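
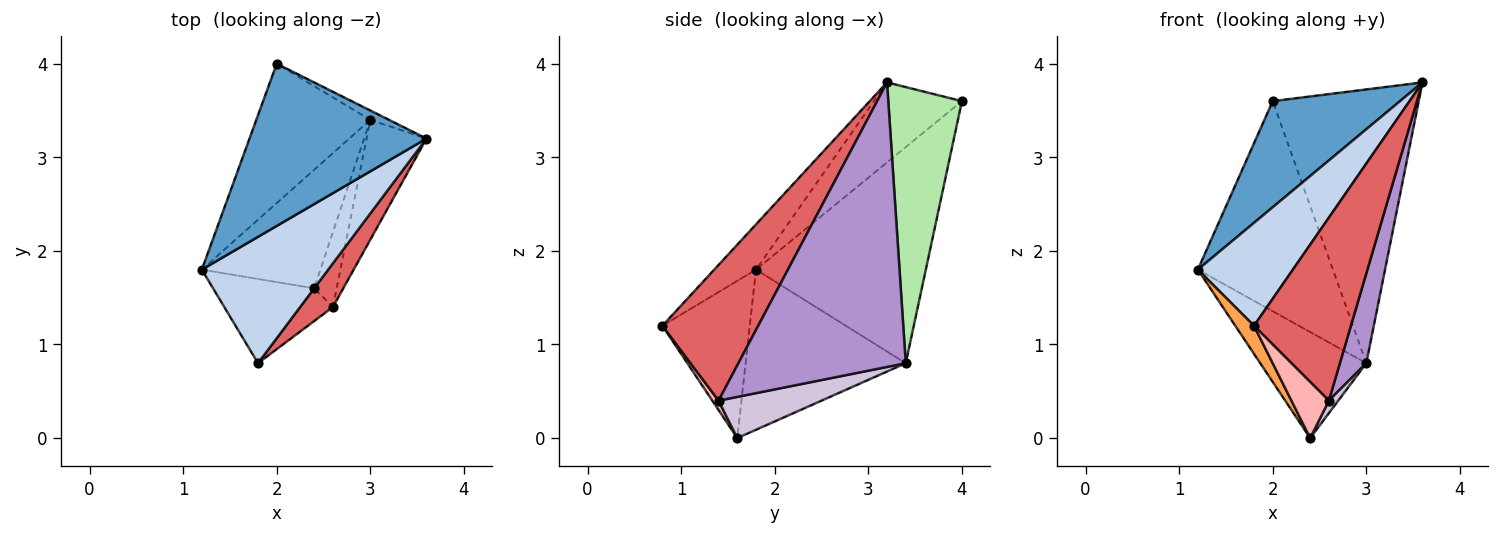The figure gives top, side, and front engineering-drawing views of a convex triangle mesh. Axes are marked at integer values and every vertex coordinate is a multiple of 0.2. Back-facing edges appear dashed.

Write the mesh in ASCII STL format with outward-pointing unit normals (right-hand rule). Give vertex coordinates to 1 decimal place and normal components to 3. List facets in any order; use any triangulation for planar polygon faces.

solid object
 facet normal -0.354 -0.512 0.783
  outer loop
   vertex 2.0 4.0 3.6
   vertex 1.2 1.8 1.8
   vertex 3.6 3.2 3.8
  endloop
 endfacet
 facet normal -0.267 -0.609 0.747
  outer loop
   vertex 1.8 0.8 1.2
   vertex 3.6 3.2 3.8
   vertex 1.2 1.8 1.8
  endloop
 endfacet
 facet normal -0.828 -0.177 -0.532
  outer loop
   vertex 1.8 0.8 1.2
   vertex 1.2 1.8 1.8
   vertex 2.4 1.6 0.0
  endloop
 endfacet
 facet normal -0.723 0.575 -0.382
  outer loop
   vertex 3.0 3.4 0.8
   vertex 1.2 1.8 1.8
   vertex 2.0 4.0 3.6
  endloop
 endfacet
 facet normal -0.709 0.470 -0.525
  outer loop
   vertex 3.0 3.4 0.8
   vertex 2.4 1.6 0.0
   vertex 1.2 1.8 1.8
  endloop
 endfacet
 facet normal 0.450 0.892 -0.031
  outer loop
   vertex 3.0 3.4 0.8
   vertex 2.0 4.0 3.6
   vertex 3.6 3.2 3.8
  endloop
 endfacet
 facet normal 0.693 -0.701 0.167
  outer loop
   vertex 2.6 1.4 0.4
   vertex 3.6 3.2 3.8
   vertex 1.8 0.8 1.2
  endloop
 endfacet
 facet normal 0.142 -0.855 -0.499
  outer loop
   vertex 2.6 1.4 0.4
   vertex 1.8 0.8 1.2
   vertex 2.4 1.6 0.0
  endloop
 endfacet
 facet normal 0.967 -0.153 -0.204
  outer loop
   vertex 2.6 1.4 0.4
   vertex 3.0 3.4 0.8
   vertex 3.6 3.2 3.8
  endloop
 endfacet
 facet normal 0.875 -0.080 -0.477
  outer loop
   vertex 2.6 1.4 0.4
   vertex 2.4 1.6 0.0
   vertex 3.0 3.4 0.8
  endloop
 endfacet
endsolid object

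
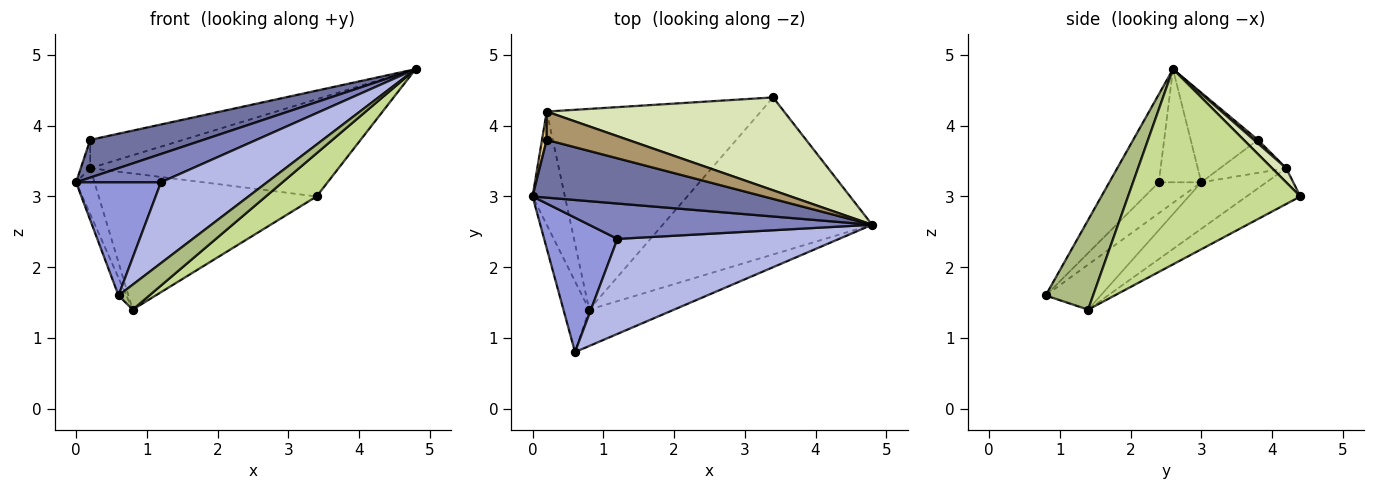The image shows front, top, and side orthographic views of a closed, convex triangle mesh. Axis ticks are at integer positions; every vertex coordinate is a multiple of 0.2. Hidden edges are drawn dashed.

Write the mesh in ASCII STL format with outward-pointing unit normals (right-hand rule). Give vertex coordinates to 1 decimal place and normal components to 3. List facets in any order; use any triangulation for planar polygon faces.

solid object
 facet normal -0.309 -0.520 0.796
  outer loop
   vertex 0.2 3.8 3.8
   vertex 0.0 3.0 3.2
   vertex 4.8 2.6 4.8
  endloop
 endfacet
 facet normal -0.298 -0.596 0.745
  outer loop
   vertex 1.2 2.4 3.2
   vertex 4.8 2.6 4.8
   vertex 0.0 3.0 3.2
  endloop
 endfacet
 facet normal -0.307 -0.613 0.728
  outer loop
   vertex 1.2 2.4 3.2
   vertex 0.0 3.0 3.2
   vertex 0.6 0.8 1.6
  endloop
 endfacet
 facet normal -0.290 -0.620 0.729
  outer loop
   vertex 1.2 2.4 3.2
   vertex 0.6 0.8 1.6
   vertex 4.8 2.6 4.8
  endloop
 endfacet
 facet normal -0.862 0.123 -0.492
  outer loop
   vertex 0.8 1.4 1.4
   vertex 0.6 0.8 1.6
   vertex 0.0 3.0 3.2
  endloop
 endfacet
 facet normal 0.657 -0.426 -0.622
  outer loop
   vertex 0.8 1.4 1.4
   vertex 4.8 2.6 4.8
   vertex 0.6 0.8 1.6
  endloop
 endfacet
 facet normal 0.669 -0.197 -0.717
  outer loop
   vertex 0.8 1.4 1.4
   vertex 3.4 4.4 3.0
   vertex 4.8 2.6 4.8
  endloop
 endfacet
 facet normal 0.041 0.722 0.690
  outer loop
   vertex 0.2 4.2 3.4
   vertex 4.8 2.6 4.8
   vertex 3.4 4.4 3.0
  endloop
 endfacet
 facet normal 0.031 0.707 0.707
  outer loop
   vertex 0.2 4.2 3.4
   vertex 0.2 3.8 3.8
   vertex 4.8 2.6 4.8
  endloop
 endfacet
 facet normal -0.137 0.556 -0.820
  outer loop
   vertex 0.2 4.2 3.4
   vertex 3.4 4.4 3.0
   vertex 0.8 1.4 1.4
  endloop
 endfacet
 facet normal -0.980 0.140 0.140
  outer loop
   vertex 0.2 4.2 3.4
   vertex 0.0 3.0 3.2
   vertex 0.2 3.8 3.8
  endloop
 endfacet
 facet normal -0.800 0.226 -0.556
  outer loop
   vertex 0.2 4.2 3.4
   vertex 0.8 1.4 1.4
   vertex 0.0 3.0 3.2
  endloop
 endfacet
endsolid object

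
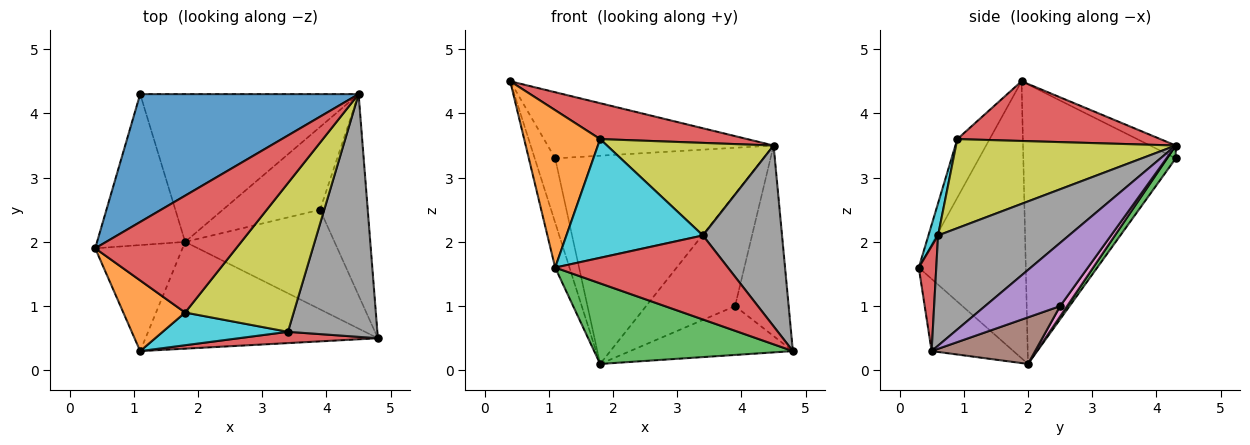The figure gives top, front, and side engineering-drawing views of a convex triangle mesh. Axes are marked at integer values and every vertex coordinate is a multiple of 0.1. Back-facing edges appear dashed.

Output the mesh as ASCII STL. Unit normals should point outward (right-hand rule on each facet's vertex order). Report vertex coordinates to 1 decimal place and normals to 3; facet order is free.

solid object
 facet normal -0.052 0.459 0.887
  outer loop
   vertex 1.1 4.3 3.3
   vertex 0.4 1.9 4.5
   vertex 4.5 4.3 3.5
  endloop
 endfacet
 facet normal -0.946 0.127 -0.298
  outer loop
   vertex 1.1 4.3 3.3
   vertex 1.8 2.0 0.1
   vertex 0.4 1.9 4.5
  endloop
 endfacet
 facet normal 0.034 0.815 -0.578
  outer loop
   vertex 1.1 4.3 3.3
   vertex 4.5 4.3 3.5
   vertex 1.8 2.0 0.1
  endloop
 endfacet
 facet normal 0.375 -0.272 0.886
  outer loop
   vertex 1.8 0.9 3.6
   vertex 4.5 4.3 3.5
   vertex 0.4 1.9 4.5
  endloop
 endfacet
 facet normal 0.694 0.495 -0.523
  outer loop
   vertex 3.9 2.5 1.0
   vertex 4.5 4.3 3.5
   vertex 4.8 0.5 0.3
  endloop
 endfacet
 facet normal 0.270 0.424 -0.865
  outer loop
   vertex 3.9 2.5 1.0
   vertex 4.8 0.5 0.3
   vertex 1.8 2.0 0.1
  endloop
 endfacet
 facet normal 0.063 0.803 -0.593
  outer loop
   vertex 3.9 2.5 1.0
   vertex 1.8 2.0 0.1
   vertex 4.5 4.3 3.5
  endloop
 endfacet
 facet normal 0.703 -0.425 0.570
  outer loop
   vertex 3.4 0.6 2.1
   vertex 4.8 0.5 0.3
   vertex 4.5 4.3 3.5
  endloop
 endfacet
 facet normal 0.572 -0.434 0.697
  outer loop
   vertex 3.4 0.6 2.1
   vertex 4.5 4.3 3.5
   vertex 1.8 0.9 3.6
  endloop
 endfacet
 facet normal 0.068 -0.962 0.265
  outer loop
   vertex 1.1 0.3 1.6
   vertex 3.4 0.6 2.1
   vertex 1.8 0.9 3.6
  endloop
 endfacet
 facet normal -0.946 0.126 -0.298
  outer loop
   vertex 1.1 0.3 1.6
   vertex 0.4 1.9 4.5
   vertex 1.8 2.0 0.1
  endloop
 endfacet
 facet normal -0.362 -0.850 0.382
  outer loop
   vertex 1.1 0.3 1.6
   vertex 1.8 0.9 3.6
   vertex 0.4 1.9 4.5
  endloop
 endfacet
 facet normal -0.241 -0.585 -0.775
  outer loop
   vertex 1.1 0.3 1.6
   vertex 1.8 2.0 0.1
   vertex 4.8 0.5 0.3
  endloop
 endfacet
 facet normal 0.100 -0.986 0.132
  outer loop
   vertex 1.1 0.3 1.6
   vertex 4.8 0.5 0.3
   vertex 3.4 0.6 2.1
  endloop
 endfacet
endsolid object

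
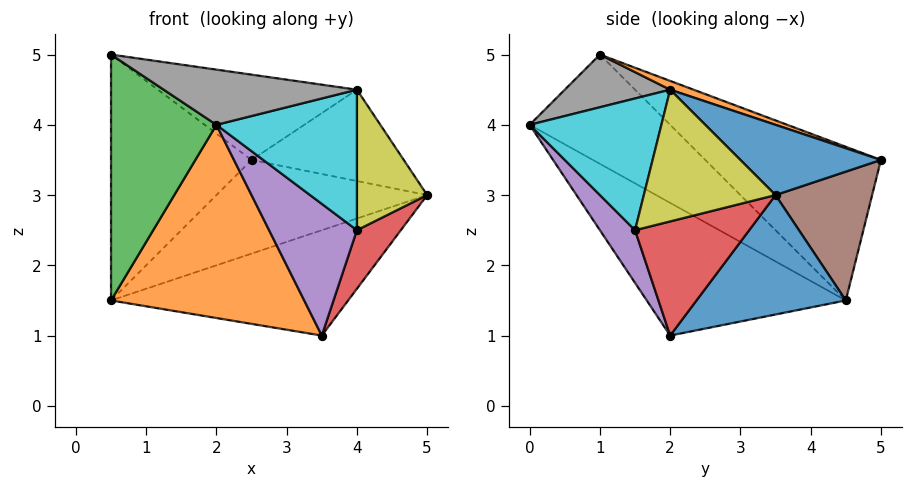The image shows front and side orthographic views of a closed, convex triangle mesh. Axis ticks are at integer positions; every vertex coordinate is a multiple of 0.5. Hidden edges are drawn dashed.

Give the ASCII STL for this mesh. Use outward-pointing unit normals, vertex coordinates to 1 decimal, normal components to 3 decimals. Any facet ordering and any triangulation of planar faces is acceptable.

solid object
 facet normal 0.370 0.588 -0.719
  outer loop
   vertex 3.5 2.0 1.0
   vertex 0.5 4.5 1.5
   vertex 5.0 3.5 3.0
  endloop
 endfacet
 facet normal -0.554 -0.538 -0.636
  outer loop
   vertex 3.5 2.0 1.0
   vertex 2.0 0.0 4.0
   vertex 0.5 4.5 1.5
  endloop
 endfacet
 facet normal -0.686 -0.514 -0.514
  outer loop
   vertex 0.5 1.0 5.0
   vertex 0.5 4.5 1.5
   vertex 2.0 0.0 4.0
  endloop
 endfacet
 facet normal 0.857 -0.330 -0.396
  outer loop
   vertex 4.0 1.5 2.5
   vertex 3.5 2.0 1.0
   vertex 5.0 3.5 3.0
  endloop
 endfacet
 facet normal 0.341 -0.852 -0.398
  outer loop
   vertex 4.0 1.5 2.5
   vertex 2.0 0.0 4.0
   vertex 3.5 2.0 1.0
  endloop
 endfacet
 facet normal 0.350 0.764 -0.541
  outer loop
   vertex 2.5 5.0 3.5
   vertex 5.0 3.5 3.0
   vertex 0.5 4.5 1.5
  endloop
 endfacet
 facet normal -0.662 0.530 0.530
  outer loop
   vertex 2.5 5.0 3.5
   vertex 0.5 4.5 1.5
   vertex 0.5 1.0 5.0
  endloop
 endfacet
 facet normal 0.254 -0.466 0.847
  outer loop
   vertex 4.0 2.0 4.5
   vertex 0.5 1.0 5.0
   vertex 2.0 0.0 4.0
  endloop
 endfacet
 facet normal 0.876 -0.467 0.117
  outer loop
   vertex 4.0 2.0 4.5
   vertex 4.0 1.5 2.5
   vertex 5.0 3.5 3.0
  endloop
 endfacet
 facet normal 0.673 -0.718 0.179
  outer loop
   vertex 4.0 2.0 4.5
   vertex 2.0 0.0 4.0
   vertex 4.0 1.5 2.5
  endloop
 endfacet
 facet normal 0.437 0.473 0.765
  outer loop
   vertex 4.0 2.0 4.5
   vertex 5.0 3.5 3.0
   vertex 2.5 5.0 3.5
  endloop
 endfacet
 facet normal 0.039 0.334 0.942
  outer loop
   vertex 4.0 2.0 4.5
   vertex 2.5 5.0 3.5
   vertex 0.5 1.0 5.0
  endloop
 endfacet
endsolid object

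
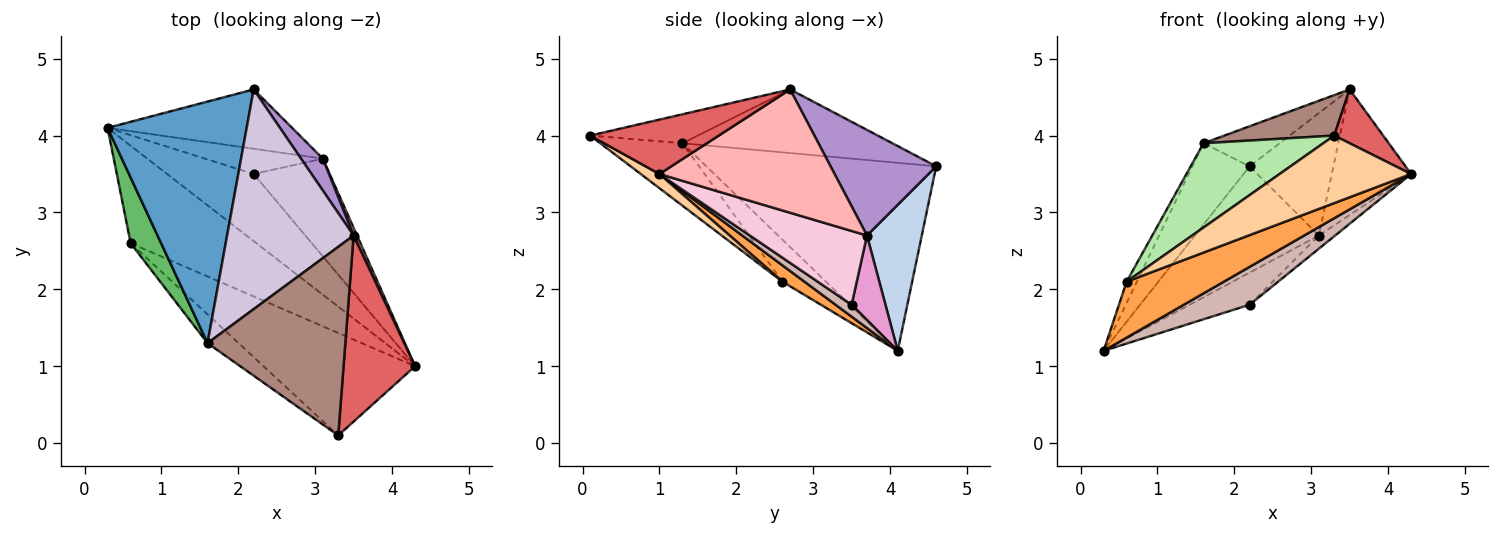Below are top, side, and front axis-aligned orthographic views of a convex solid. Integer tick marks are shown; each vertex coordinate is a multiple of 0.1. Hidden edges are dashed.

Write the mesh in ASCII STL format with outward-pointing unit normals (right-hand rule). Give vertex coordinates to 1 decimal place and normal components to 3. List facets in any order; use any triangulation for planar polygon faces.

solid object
 facet normal -0.788 0.196 0.583
  outer loop
   vertex 1.6 1.3 3.9
   vertex 2.2 4.6 3.6
   vertex 0.3 4.1 1.2
  endloop
 endfacet
 facet normal 0.360 0.815 -0.455
  outer loop
   vertex 3.1 3.7 2.7
   vertex 0.3 4.1 1.2
   vertex 2.2 4.6 3.6
  endloop
 endfacet
 facet normal 0.112 -0.495 -0.862
  outer loop
   vertex 0.6 2.6 2.1
   vertex 0.3 4.1 1.2
   vertex 4.3 1.0 3.5
  endloop
 endfacet
 facet normal 0.078 -0.549 -0.832
  outer loop
   vertex 0.6 2.6 2.1
   vertex 4.3 1.0 3.5
   vertex 3.3 0.1 4.0
  endloop
 endfacet
 facet normal -0.795 0.187 0.577
  outer loop
   vertex 0.6 2.6 2.1
   vertex 1.6 1.3 3.9
   vertex 0.3 4.1 1.2
  endloop
 endfacet
 facet normal -0.544 -0.794 -0.271
  outer loop
   vertex 0.6 2.6 2.1
   vertex 3.3 0.1 4.0
   vertex 1.6 1.3 3.9
  endloop
 endfacet
 facet normal 0.590 -0.224 0.776
  outer loop
   vertex 3.5 2.7 4.6
   vertex 3.3 0.1 4.0
   vertex 4.3 1.0 3.5
  endloop
 endfacet
 facet normal 0.911 0.412 0.025
  outer loop
   vertex 3.5 2.7 4.6
   vertex 4.3 1.0 3.5
   vertex 3.1 3.7 2.7
  endloop
 endfacet
 facet normal 0.773 0.613 0.160
  outer loop
   vertex 3.5 2.7 4.6
   vertex 3.1 3.7 2.7
   vertex 2.2 4.6 3.6
  endloop
 endfacet
 facet normal -0.443 0.161 0.882
  outer loop
   vertex 3.5 2.7 4.6
   vertex 2.2 4.6 3.6
   vertex 1.6 1.3 3.9
  endloop
 endfacet
 facet normal -0.201 -0.206 0.958
  outer loop
   vertex 3.5 2.7 4.6
   vertex 1.6 1.3 3.9
   vertex 3.3 0.1 4.0
  endloop
 endfacet
 facet normal 0.119 -0.488 -0.865
  outer loop
   vertex 2.2 3.5 1.8
   vertex 4.3 1.0 3.5
   vertex 0.3 4.1 1.2
  endloop
 endfacet
 facet normal 0.405 0.719 -0.565
  outer loop
   vertex 2.2 3.5 1.8
   vertex 0.3 4.1 1.2
   vertex 3.1 3.7 2.7
  endloop
 endfacet
 facet normal 0.693 0.096 -0.714
  outer loop
   vertex 2.2 3.5 1.8
   vertex 3.1 3.7 2.7
   vertex 4.3 1.0 3.5
  endloop
 endfacet
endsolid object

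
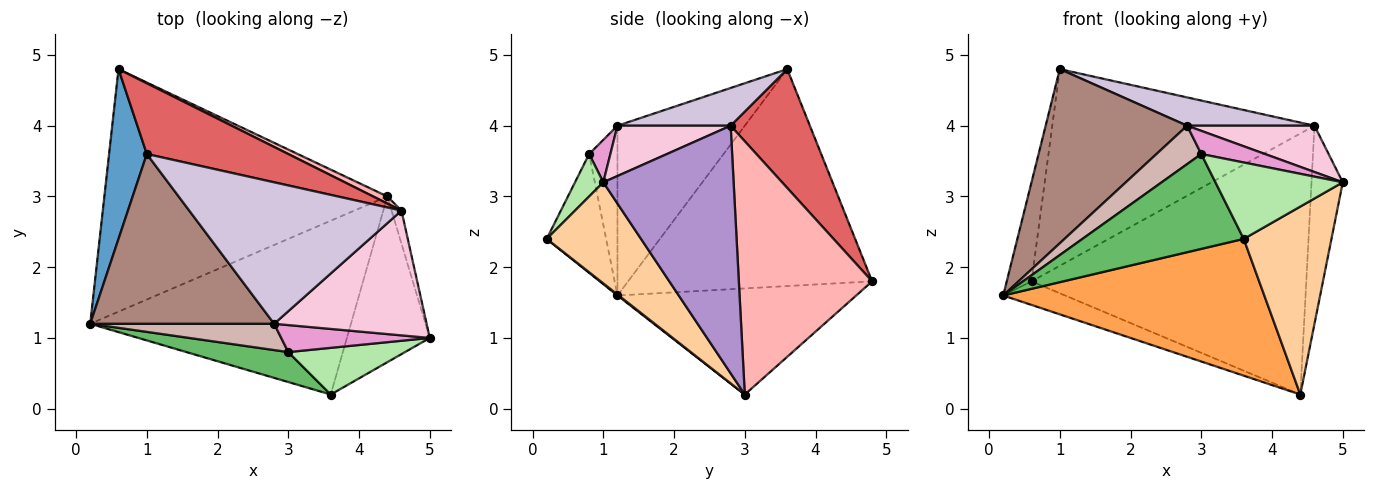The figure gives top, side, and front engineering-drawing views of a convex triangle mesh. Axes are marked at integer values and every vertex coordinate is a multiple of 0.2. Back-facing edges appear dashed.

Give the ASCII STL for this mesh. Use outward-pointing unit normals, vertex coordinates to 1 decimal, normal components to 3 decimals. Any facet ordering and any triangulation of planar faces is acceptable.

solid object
 facet normal -0.980 0.099 0.170
  outer loop
   vertex 1.0 3.6 4.8
   vertex 0.6 4.8 1.8
   vertex 0.2 1.2 1.6
  endloop
 endfacet
 facet normal -0.350 0.091 -0.932
  outer loop
   vertex 4.4 3.0 0.2
   vertex 0.2 1.2 1.6
   vertex 0.6 4.8 1.8
  endloop
 endfacet
 facet normal 0.003 -0.618 -0.786
  outer loop
   vertex 3.6 0.2 2.4
   vertex 0.2 1.2 1.6
   vertex 4.4 3.0 0.2
  endloop
 endfacet
 facet normal 0.628 -0.584 -0.515
  outer loop
   vertex 3.6 0.2 2.4
   vertex 4.4 3.0 0.2
   vertex 5.0 1.0 3.2
  endloop
 endfacet
 facet normal -0.331 -0.900 0.284
  outer loop
   vertex 3.6 0.2 2.4
   vertex 3.0 0.8 3.6
   vertex 0.2 1.2 1.6
  endloop
 endfacet
 facet normal 0.186 -0.838 0.512
  outer loop
   vertex 3.6 0.2 2.4
   vertex 5.0 1.0 3.2
   vertex 3.0 0.8 3.6
  endloop
 endfacet
 facet normal 0.273 0.905 0.326
  outer loop
   vertex 4.6 2.8 4.0
   vertex 0.6 4.8 1.8
   vertex 1.0 3.6 4.8
  endloop
 endfacet
 facet normal 0.436 0.899 0.024
  outer loop
   vertex 4.6 2.8 4.0
   vertex 4.4 3.0 0.2
   vertex 0.6 4.8 1.8
  endloop
 endfacet
 facet normal 0.972 0.233 -0.039
  outer loop
   vertex 4.6 2.8 4.0
   vertex 5.0 1.0 3.2
   vertex 4.4 3.0 0.2
  endloop
 endfacet
 facet normal 0.172 -0.193 0.966
  outer loop
   vertex 2.8 1.2 4.0
   vertex 4.6 2.8 4.0
   vertex 1.0 3.6 4.8
  endloop
 endfacet
 facet normal -0.542 -0.602 0.587
  outer loop
   vertex 2.8 1.2 4.0
   vertex 1.0 3.6 4.8
   vertex 0.2 1.2 1.6
  endloop
 endfacet
 facet normal -0.462 -0.732 0.501
  outer loop
   vertex 2.8 1.2 4.0
   vertex 0.2 1.2 1.6
   vertex 3.0 0.8 3.6
  endloop
 endfacet
 facet normal 0.212 -0.636 0.742
  outer loop
   vertex 2.8 1.2 4.0
   vertex 3.0 0.8 3.6
   vertex 5.0 1.0 3.2
  endloop
 endfacet
 facet normal 0.295 -0.332 0.896
  outer loop
   vertex 2.8 1.2 4.0
   vertex 5.0 1.0 3.2
   vertex 4.6 2.8 4.0
  endloop
 endfacet
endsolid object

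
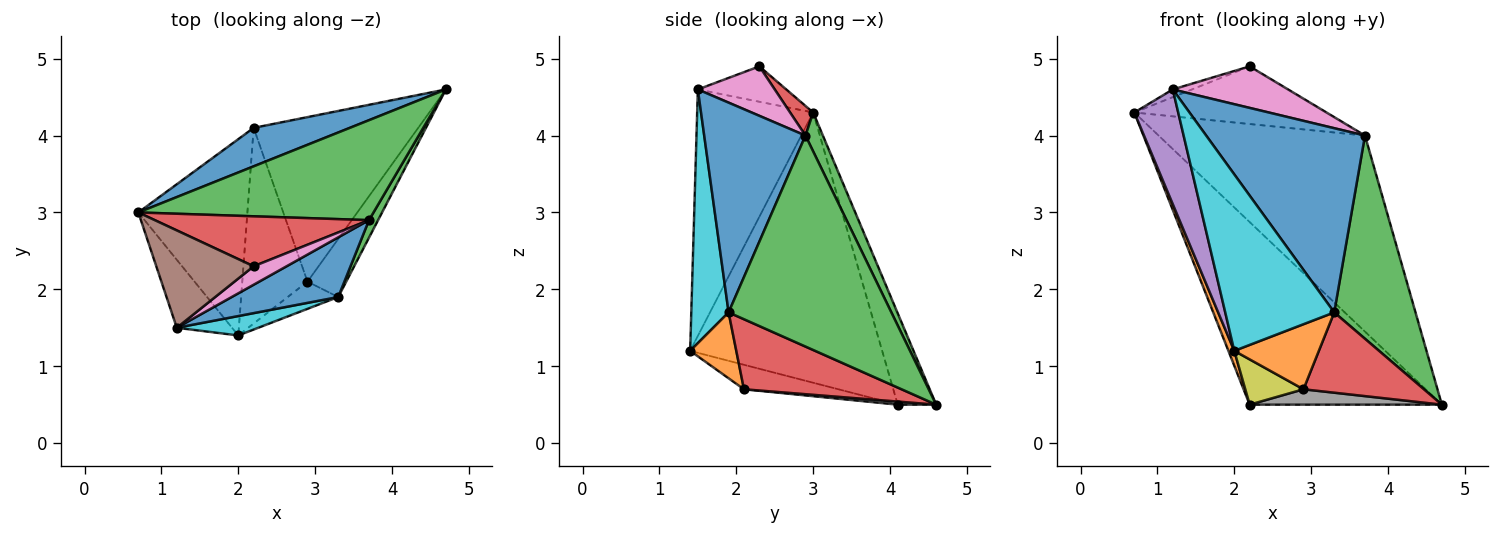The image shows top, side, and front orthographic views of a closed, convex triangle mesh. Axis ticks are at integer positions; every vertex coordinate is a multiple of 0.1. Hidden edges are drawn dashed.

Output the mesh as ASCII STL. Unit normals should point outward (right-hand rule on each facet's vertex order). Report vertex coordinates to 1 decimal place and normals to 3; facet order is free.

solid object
 facet normal -0.192 0.960 0.202
  outer loop
   vertex 2.2 4.1 0.5
   vertex 0.7 3.0 4.3
   vertex 4.7 4.6 0.5
  endloop
 endfacet
 facet normal -0.927 -0.028 -0.374
  outer loop
   vertex 2.2 4.1 0.5
   vertex 2.0 1.4 1.2
   vertex 0.7 3.0 4.3
  endloop
 endfacet
 facet normal 0.075 0.888 0.453
  outer loop
   vertex 3.7 2.9 4.0
   vertex 4.7 4.6 0.5
   vertex 0.7 3.0 4.3
  endloop
 endfacet
 facet normal 0.090 0.753 0.652
  outer loop
   vertex 3.7 2.9 4.0
   vertex 0.7 3.0 4.3
   vertex 2.2 2.3 4.9
  endloop
 endfacet
 facet normal -0.915 -0.346 -0.205
  outer loop
   vertex 1.2 1.5 4.6
   vertex 0.7 3.0 4.3
   vertex 2.0 1.4 1.2
  endloop
 endfacet
 facet normal -0.340 0.074 0.937
  outer loop
   vertex 1.2 1.5 4.6
   vertex 2.2 2.3 4.9
   vertex 0.7 3.0 4.3
  endloop
 endfacet
 facet normal 0.520 -0.780 0.347
  outer loop
   vertex 1.2 1.5 4.6
   vertex 3.7 2.9 4.0
   vertex 2.2 2.3 4.9
  endloop
 endfacet
 facet normal 0.019 -0.093 -0.995
  outer loop
   vertex 2.9 2.1 0.7
   vertex 2.2 4.1 0.5
   vertex 4.7 4.6 0.5
  endloop
 endfacet
 facet normal -0.344 -0.212 -0.915
  outer loop
   vertex 2.9 2.1 0.7
   vertex 2.0 1.4 1.2
   vertex 2.2 4.1 0.5
  endloop
 endfacet
 facet normal 0.322 -0.941 0.103
  outer loop
   vertex 3.3 1.9 1.7
   vertex 1.2 1.5 4.6
   vertex 2.0 1.4 1.2
  endloop
 endfacet
 facet normal 0.519 -0.813 0.263
  outer loop
   vertex 3.3 1.9 1.7
   vertex 3.7 2.9 4.0
   vertex 1.2 1.5 4.6
  endloop
 endfacet
 facet normal 0.450 -0.824 -0.345
  outer loop
   vertex 3.3 1.9 1.7
   vertex 2.0 1.4 1.2
   vertex 2.9 2.1 0.7
  endloop
 endfacet
 facet normal 0.894 -0.446 0.039
  outer loop
   vertex 3.3 1.9 1.7
   vertex 4.7 4.6 0.5
   vertex 3.7 2.9 4.0
  endloop
 endfacet
 facet normal 0.727 -0.556 -0.402
  outer loop
   vertex 3.3 1.9 1.7
   vertex 2.9 2.1 0.7
   vertex 4.7 4.6 0.5
  endloop
 endfacet
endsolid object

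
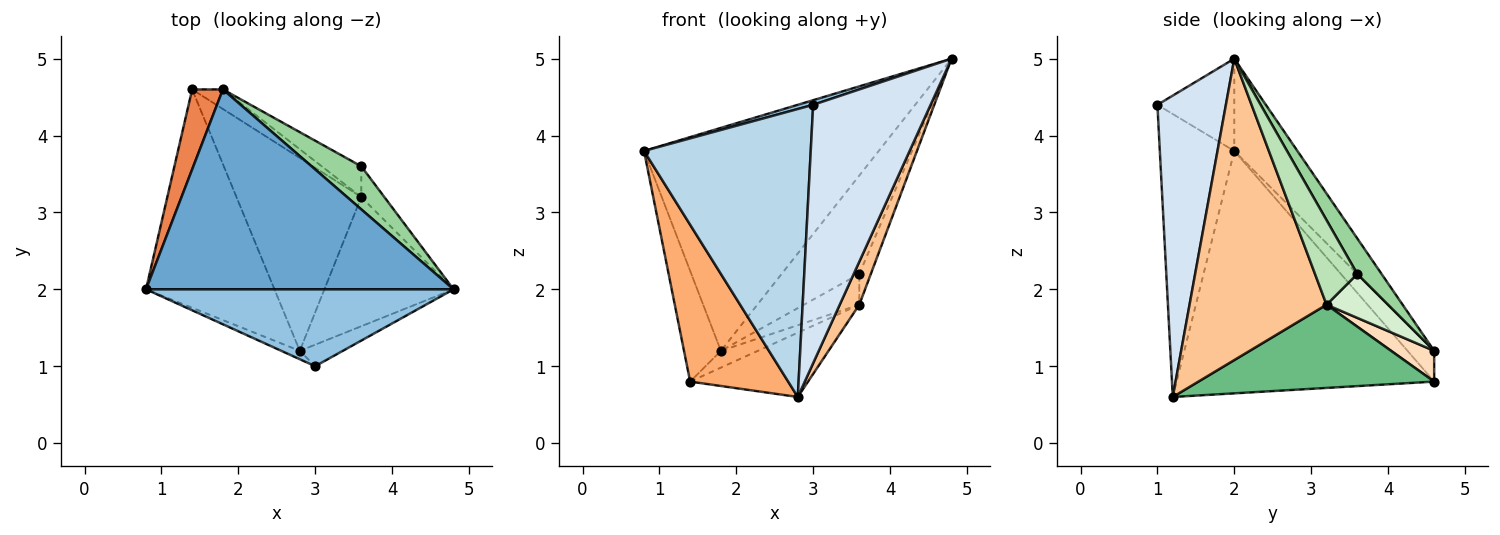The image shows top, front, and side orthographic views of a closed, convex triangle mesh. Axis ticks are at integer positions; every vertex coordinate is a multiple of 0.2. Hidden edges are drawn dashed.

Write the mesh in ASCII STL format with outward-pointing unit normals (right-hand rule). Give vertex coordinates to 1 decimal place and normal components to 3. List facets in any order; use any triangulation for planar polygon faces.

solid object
 facet normal -0.196 0.730 0.655
  outer loop
   vertex 1.8 4.6 1.2
   vertex 0.8 2.0 3.8
   vertex 4.8 2.0 5.0
  endloop
 endfacet
 facet normal -0.287 -0.057 0.956
  outer loop
   vertex 3.0 1.0 4.4
   vertex 4.8 2.0 5.0
   vertex 0.8 2.0 3.8
  endloop
 endfacet
 facet normal -0.408 -0.913 -0.027
  outer loop
   vertex 3.0 1.0 4.4
   vertex 0.8 2.0 3.8
   vertex 2.8 1.2 0.6
  endloop
 endfacet
 facet normal 0.503 -0.862 -0.072
  outer loop
   vertex 3.0 1.0 4.4
   vertex 2.8 1.2 0.6
   vertex 4.8 2.0 5.0
  endloop
 endfacet
 facet normal -0.505 0.700 0.505
  outer loop
   vertex 1.4 4.6 0.8
   vertex 0.8 2.0 3.8
   vertex 1.8 4.6 1.2
  endloop
 endfacet
 facet normal -0.838 -0.319 -0.444
  outer loop
   vertex 1.4 4.6 0.8
   vertex 2.8 1.2 0.6
   vertex 0.8 2.0 3.8
  endloop
 endfacet
 facet normal 0.911 -0.130 -0.391
  outer loop
   vertex 3.6 3.2 1.8
   vertex 4.8 2.0 5.0
   vertex 2.8 1.2 0.6
  endloop
 endfacet
 facet normal 0.605 0.518 -0.605
  outer loop
   vertex 3.6 3.2 1.8
   vertex 1.4 4.6 0.8
   vertex 1.8 4.6 1.2
  endloop
 endfacet
 facet normal 0.535 0.267 -0.802
  outer loop
   vertex 3.6 3.2 1.8
   vertex 2.8 1.2 0.6
   vertex 1.4 4.6 0.8
  endloop
 endfacet
 facet normal 0.275 0.881 0.385
  outer loop
   vertex 3.6 3.6 2.2
   vertex 1.8 4.6 1.2
   vertex 4.8 2.0 5.0
  endloop
 endfacet
 facet normal 0.933 0.254 -0.254
  outer loop
   vertex 3.6 3.6 2.2
   vertex 4.8 2.0 5.0
   vertex 3.6 3.2 1.8
  endloop
 endfacet
 facet normal 0.618 0.556 -0.556
  outer loop
   vertex 3.6 3.6 2.2
   vertex 3.6 3.2 1.8
   vertex 1.8 4.6 1.2
  endloop
 endfacet
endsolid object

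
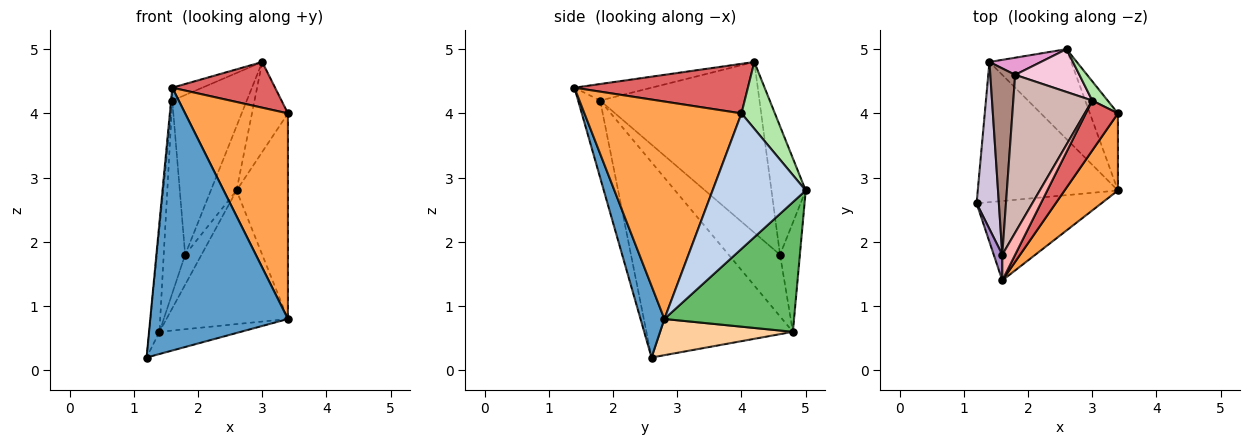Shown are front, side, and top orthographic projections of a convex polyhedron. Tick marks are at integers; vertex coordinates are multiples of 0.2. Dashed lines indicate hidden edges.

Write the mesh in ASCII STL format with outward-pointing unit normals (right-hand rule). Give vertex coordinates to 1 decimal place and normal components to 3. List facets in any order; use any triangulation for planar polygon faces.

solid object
 facet normal 0.164 -0.944 -0.285
  outer loop
   vertex 1.6 1.4 4.4
   vertex 1.2 2.6 0.2
   vertex 3.4 2.8 0.8
  endloop
 endfacet
 facet normal 0.862 0.475 -0.178
  outer loop
   vertex 3.4 4.0 4.0
   vertex 3.4 2.8 0.8
   vertex 2.6 5.0 2.8
  endloop
 endfacet
 facet normal 0.820 -0.536 0.201
  outer loop
   vertex 3.4 4.0 4.0
   vertex 1.6 1.4 4.4
   vertex 3.4 2.8 0.8
  endloop
 endfacet
 facet normal 0.247 0.152 -0.957
  outer loop
   vertex 1.4 4.8 0.6
   vertex 3.4 2.8 0.8
   vertex 1.2 2.6 0.2
  endloop
 endfacet
 facet normal 0.663 0.621 -0.418
  outer loop
   vertex 1.4 4.8 0.6
   vertex 2.6 5.0 2.8
   vertex 3.4 2.8 0.8
  endloop
 endfacet
 facet normal 0.672 0.724 0.155
  outer loop
   vertex 3.0 4.2 4.8
   vertex 3.4 4.0 4.0
   vertex 2.6 5.0 2.8
  endloop
 endfacet
 facet normal 0.751 -0.445 0.487
  outer loop
   vertex 3.0 4.2 4.8
   vertex 1.6 1.4 4.4
   vertex 3.4 4.0 4.0
  endloop
 endfacet
 facet normal -0.755 0.293 0.587
  outer loop
   vertex 1.6 1.8 4.2
   vertex 1.6 1.4 4.4
   vertex 3.0 4.2 4.8
  endloop
 endfacet
 facet normal -0.992 0.055 0.110
  outer loop
   vertex 1.6 1.8 4.2
   vertex 1.2 2.6 0.2
   vertex 1.6 1.4 4.4
  endloop
 endfacet
 facet normal -0.991 0.070 0.113
  outer loop
   vertex 1.6 1.8 4.2
   vertex 1.4 4.8 0.6
   vertex 1.2 2.6 0.2
  endloop
 endfacet
 facet normal -0.865 0.361 0.348
  outer loop
   vertex 1.8 4.6 1.8
   vertex 1.4 4.8 0.6
   vertex 1.6 1.8 4.2
  endloop
 endfacet
 facet normal -0.835 0.391 0.386
  outer loop
   vertex 1.8 4.6 1.8
   vertex 1.6 1.8 4.2
   vertex 3.0 4.2 4.8
  endloop
 endfacet
 facet normal -0.726 0.598 0.341
  outer loop
   vertex 1.8 4.6 1.8
   vertex 2.6 5.0 2.8
   vertex 1.4 4.8 0.6
  endloop
 endfacet
 facet normal -0.743 0.557 0.371
  outer loop
   vertex 1.8 4.6 1.8
   vertex 3.0 4.2 4.8
   vertex 2.6 5.0 2.8
  endloop
 endfacet
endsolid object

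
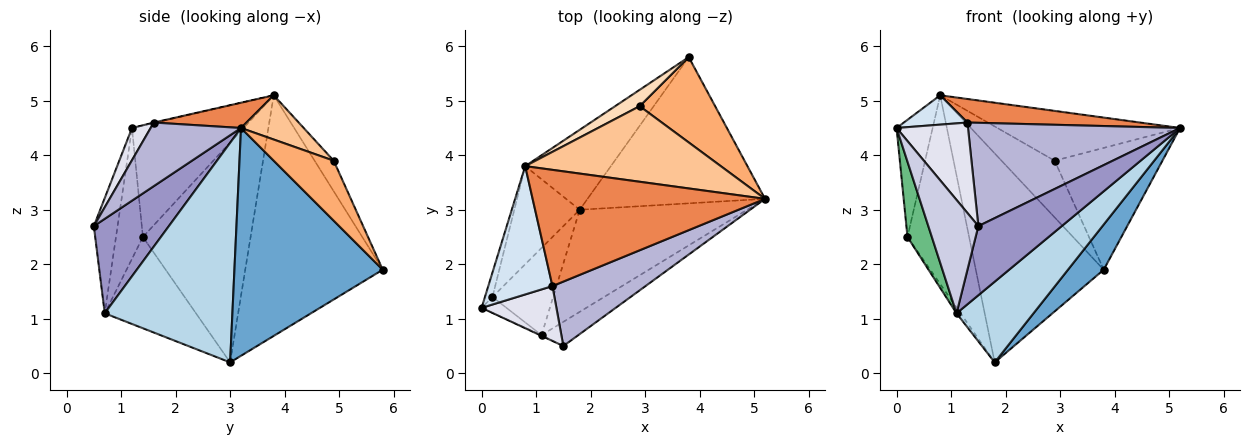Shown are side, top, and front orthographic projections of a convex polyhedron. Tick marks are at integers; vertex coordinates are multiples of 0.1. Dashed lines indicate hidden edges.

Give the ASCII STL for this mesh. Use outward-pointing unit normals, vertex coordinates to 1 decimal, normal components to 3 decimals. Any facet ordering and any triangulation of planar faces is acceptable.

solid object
 facet normal 0.775 -0.187 -0.604
  outer loop
   vertex 1.8 3.0 0.2
   vertex 3.8 5.8 1.9
   vertex 5.2 3.2 4.5
  endloop
 endfacet
 facet normal -0.708 0.659 -0.252
  outer loop
   vertex 0.8 3.8 5.1
   vertex 3.8 5.8 1.9
   vertex 1.8 3.0 0.2
  endloop
 endfacet
 facet normal 0.717 -0.432 -0.547
  outer loop
   vertex 1.1 0.7 1.1
   vertex 1.8 3.0 0.2
   vertex 5.2 3.2 4.5
  endloop
 endfacet
 facet normal -0.006 -0.223 0.975
  outer loop
   vertex 1.3 1.6 4.6
   vertex 0.8 3.8 5.1
   vertex 0.0 1.2 4.5
  endloop
 endfacet
 facet normal 0.106 -0.197 0.975
  outer loop
   vertex 1.3 1.6 4.6
   vertex 5.2 3.2 4.5
   vertex 0.8 3.8 5.1
  endloop
 endfacet
 facet normal 0.415 0.745 0.522
  outer loop
   vertex 2.9 4.9 3.9
   vertex 5.2 3.2 4.5
   vertex 3.8 5.8 1.9
  endloop
 endfacet
 facet normal 0.186 0.541 0.820
  outer loop
   vertex 2.9 4.9 3.9
   vertex 0.8 3.8 5.1
   vertex 5.2 3.2 4.5
  endloop
 endfacet
 facet normal -0.326 0.908 0.262
  outer loop
   vertex 2.9 4.9 3.9
   vertex 3.8 5.8 1.9
   vertex 0.8 3.8 5.1
  endloop
 endfacet
 facet normal -0.734 -0.664 -0.140
  outer loop
   vertex 0.2 1.4 2.5
   vertex 1.1 0.7 1.1
   vertex 0.0 1.2 4.5
  endloop
 endfacet
 facet normal -0.832 0.037 -0.553
  outer loop
   vertex 0.2 1.4 2.5
   vertex 1.8 3.0 0.2
   vertex 1.1 0.7 1.1
  endloop
 endfacet
 facet normal -0.950 0.307 -0.064
  outer loop
   vertex 0.2 1.4 2.5
   vertex 0.0 1.2 4.5
   vertex 0.8 3.8 5.1
  endloop
 endfacet
 facet normal -0.840 0.481 -0.250
  outer loop
   vertex 0.2 1.4 2.5
   vertex 0.8 3.8 5.1
   vertex 1.8 3.0 0.2
  endloop
 endfacet
 facet normal 0.647 -0.719 -0.252
  outer loop
   vertex 1.5 0.5 2.7
   vertex 1.1 0.7 1.1
   vertex 5.2 3.2 4.5
  endloop
 endfacet
 facet normal 0.340 -0.798 0.498
  outer loop
   vertex 1.5 0.5 2.7
   vertex 5.2 3.2 4.5
   vertex 1.3 1.6 4.6
  endloop
 endfacet
 facet normal -0.429 -0.903 -0.006
  outer loop
   vertex 1.5 0.5 2.7
   vertex 0.0 1.2 4.5
   vertex 1.1 0.7 1.1
  endloop
 endfacet
 facet normal 0.218 -0.835 0.506
  outer loop
   vertex 1.5 0.5 2.7
   vertex 1.3 1.6 4.6
   vertex 0.0 1.2 4.5
  endloop
 endfacet
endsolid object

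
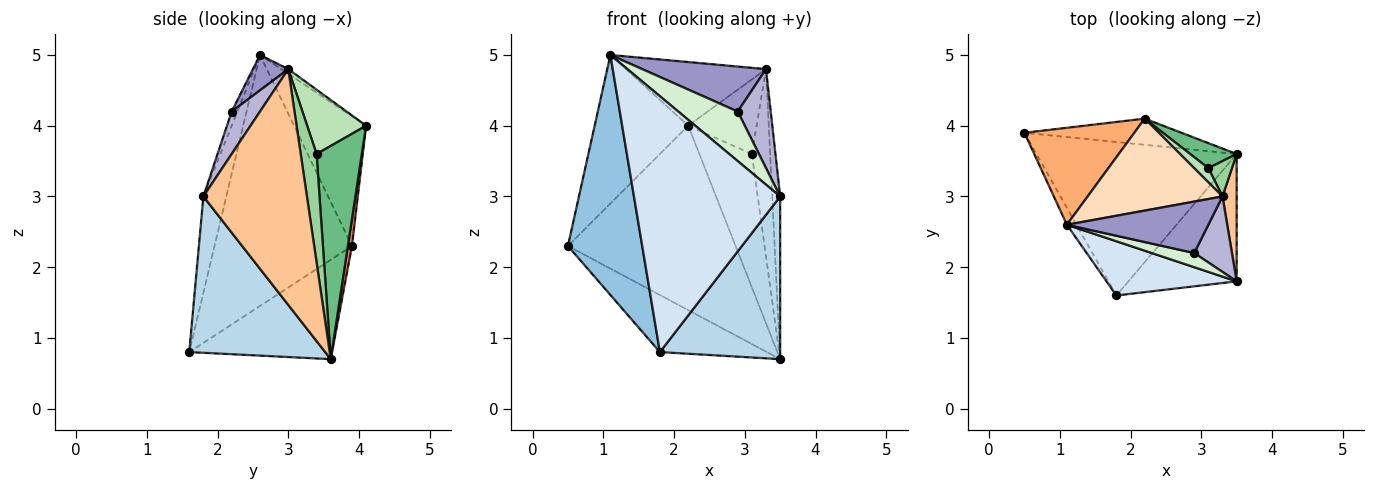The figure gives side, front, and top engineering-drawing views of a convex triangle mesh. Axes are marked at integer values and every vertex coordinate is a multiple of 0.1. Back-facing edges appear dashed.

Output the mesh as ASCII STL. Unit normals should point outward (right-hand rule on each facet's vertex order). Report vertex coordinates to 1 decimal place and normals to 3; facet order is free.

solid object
 facet normal -0.422 0.316 -0.850
  outer loop
   vertex 1.8 1.6 0.8
   vertex 0.5 3.9 2.3
   vertex 3.5 3.6 0.7
  endloop
 endfacet
 facet normal -0.879 -0.475 -0.033
  outer loop
   vertex 1.1 2.6 5.0
   vertex 0.5 3.9 2.3
   vertex 1.8 1.6 0.8
  endloop
 endfacet
 facet normal 0.665 -0.588 -0.460
  outer loop
   vertex 3.5 1.8 3.0
   vertex 1.8 1.6 0.8
   vertex 3.5 3.6 0.7
  endloop
 endfacet
 facet normal -0.152 -0.967 0.205
  outer loop
   vertex 3.5 1.8 3.0
   vertex 1.1 2.6 5.0
   vertex 1.8 1.6 0.8
  endloop
 endfacet
 facet normal 0.024 0.990 -0.140
  outer loop
   vertex 2.2 4.1 4.0
   vertex 3.5 3.6 0.7
   vertex 0.5 3.9 2.3
  endloop
 endfacet
 facet normal -0.542 0.704 0.459
  outer loop
   vertex 2.2 4.1 4.0
   vertex 0.5 3.9 2.3
   vertex 1.1 2.6 5.0
  endloop
 endfacet
 facet normal 0.995 0.076 0.060
  outer loop
   vertex 3.3 3.0 4.8
   vertex 3.5 1.8 3.0
   vertex 3.5 3.6 0.7
  endloop
 endfacet
 facet normal -0.029 0.569 0.822
  outer loop
   vertex 3.3 3.0 4.8
   vertex 2.2 4.1 4.0
   vertex 1.1 2.6 5.0
  endloop
 endfacet
 facet normal 0.646 0.750 0.141
  outer loop
   vertex 3.1 3.4 3.6
   vertex 3.5 3.6 0.7
   vertex 2.2 4.1 4.0
  endloop
 endfacet
 facet normal 0.649 0.748 0.141
  outer loop
   vertex 3.1 3.4 3.6
   vertex 3.3 3.0 4.8
   vertex 3.5 3.6 0.7
  endloop
 endfacet
 facet normal 0.646 0.750 0.142
  outer loop
   vertex 3.1 3.4 3.6
   vertex 2.2 4.1 4.0
   vertex 3.3 3.0 4.8
  endloop
 endfacet
 facet normal -0.091 -0.958 0.274
  outer loop
   vertex 2.9 2.2 4.2
   vertex 1.1 2.6 5.0
   vertex 3.5 1.8 3.0
  endloop
 endfacet
 facet normal 0.185 -0.647 0.740
  outer loop
   vertex 2.9 2.2 4.2
   vertex 3.3 3.0 4.8
   vertex 1.1 2.6 5.0
  endloop
 endfacet
 facet normal 0.563 -0.657 0.501
  outer loop
   vertex 2.9 2.2 4.2
   vertex 3.5 1.8 3.0
   vertex 3.3 3.0 4.8
  endloop
 endfacet
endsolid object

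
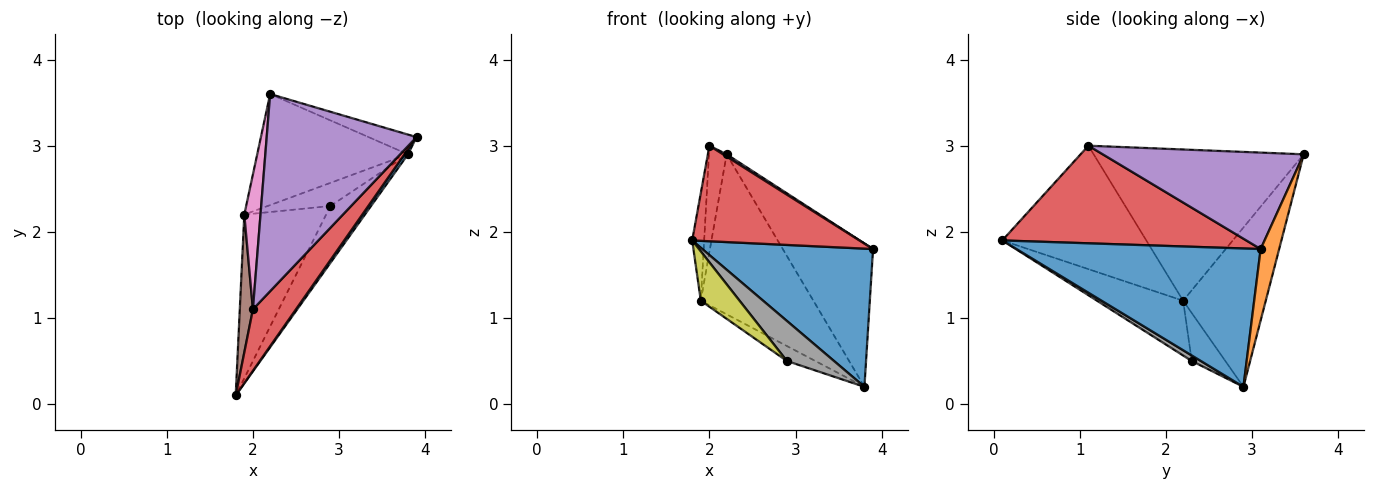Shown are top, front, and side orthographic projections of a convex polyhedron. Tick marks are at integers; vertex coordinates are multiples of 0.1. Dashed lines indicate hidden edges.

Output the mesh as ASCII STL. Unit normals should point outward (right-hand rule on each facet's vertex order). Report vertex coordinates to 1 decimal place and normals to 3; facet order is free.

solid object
 facet normal 0.819 -0.573 0.020
  outer loop
   vertex 3.8 2.9 0.2
   vertex 3.9 3.1 1.8
   vertex 1.8 0.1 1.9
  endloop
 endfacet
 facet normal 0.199 0.971 -0.134
  outer loop
   vertex 3.8 2.9 0.2
   vertex 2.2 3.6 2.9
   vertex 3.9 3.1 1.8
  endloop
 endfacet
 facet normal -0.516 0.704 -0.488
  outer loop
   vertex 1.9 2.2 1.2
   vertex 2.2 3.6 2.9
   vertex 3.8 2.9 0.2
  endloop
 endfacet
 facet normal 0.775 -0.531 0.342
  outer loop
   vertex 2.0 1.1 3.0
   vertex 1.8 0.1 1.9
   vertex 3.9 3.1 1.8
  endloop
 endfacet
 facet normal 0.541 -0.010 0.841
  outer loop
   vertex 2.0 1.1 3.0
   vertex 3.9 3.1 1.8
   vertex 2.2 3.6 2.9
  endloop
 endfacet
 facet normal -0.991 0.082 0.105
  outer loop
   vertex 2.0 1.1 3.0
   vertex 1.9 2.2 1.2
   vertex 1.8 0.1 1.9
  endloop
 endfacet
 facet normal -0.991 0.084 0.106
  outer loop
   vertex 2.0 1.1 3.0
   vertex 2.2 3.6 2.9
   vertex 1.9 2.2 1.2
  endloop
 endfacet
 facet normal 0.111 -0.572 -0.812
  outer loop
   vertex 2.9 2.3 0.5
   vertex 3.8 2.9 0.2
   vertex 1.8 0.1 1.9
  endloop
 endfacet
 facet normal -0.540 -0.243 -0.806
  outer loop
   vertex 2.9 2.3 0.5
   vertex 1.8 0.1 1.9
   vertex 1.9 2.2 1.2
  endloop
 endfacet
 facet normal -0.540 0.457 -0.706
  outer loop
   vertex 2.9 2.3 0.5
   vertex 1.9 2.2 1.2
   vertex 3.8 2.9 0.2
  endloop
 endfacet
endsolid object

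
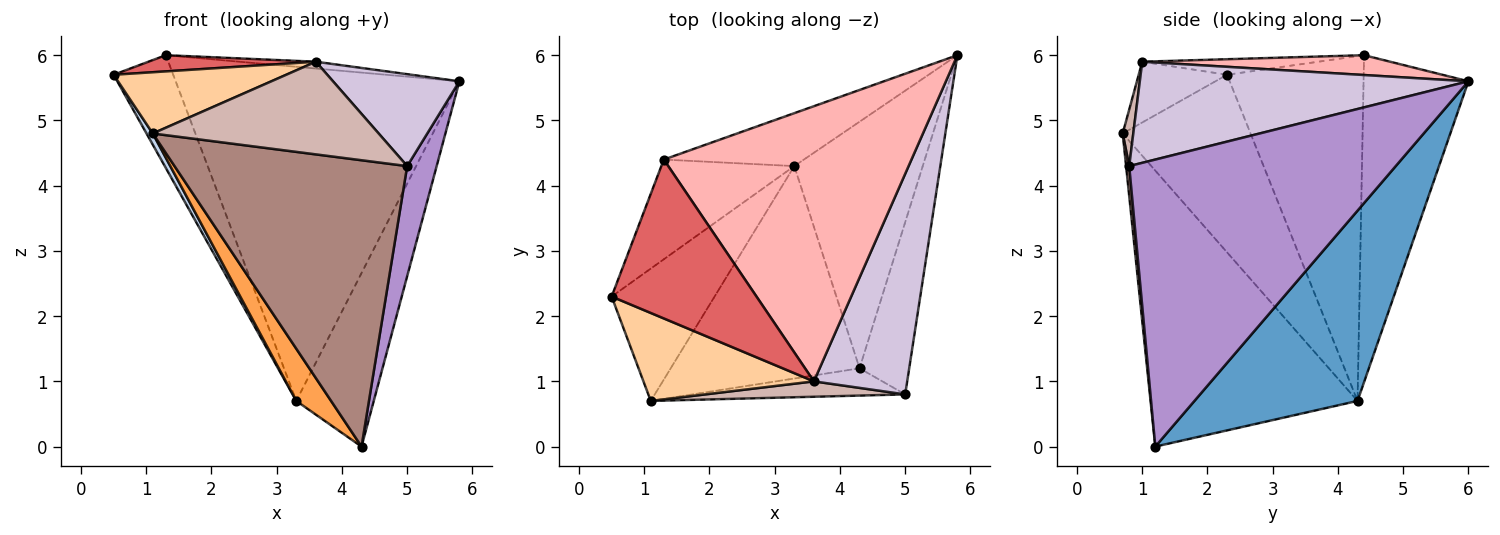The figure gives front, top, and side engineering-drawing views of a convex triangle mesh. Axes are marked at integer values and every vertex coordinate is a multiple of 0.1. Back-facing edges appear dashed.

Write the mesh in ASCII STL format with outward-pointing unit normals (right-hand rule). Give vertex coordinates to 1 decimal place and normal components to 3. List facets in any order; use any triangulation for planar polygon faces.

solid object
 facet normal 0.771 0.366 -0.521
  outer loop
   vertex 3.3 4.3 0.7
   vertex 5.8 6.0 5.6
   vertex 4.3 1.2 0.0
  endloop
 endfacet
 facet normal -0.864 -0.042 -0.501
  outer loop
   vertex 3.3 4.3 0.7
   vertex 1.1 0.7 4.8
   vertex 0.5 2.3 5.7
  endloop
 endfacet
 facet normal -0.817 -0.137 -0.559
  outer loop
   vertex 3.3 4.3 0.7
   vertex 4.3 1.2 0.0
   vertex 1.1 0.7 4.8
  endloop
 endfacet
 facet normal -0.281 -0.548 0.788
  outer loop
   vertex 3.6 1.0 5.9
   vertex 0.5 2.3 5.7
   vertex 1.1 0.7 4.8
  endloop
 endfacet
 facet normal -0.864 0.377 -0.333
  outer loop
   vertex 1.3 4.4 6.0
   vertex 3.3 4.3 0.7
   vertex 0.5 2.3 5.7
  endloop
 endfacet
 facet normal -0.343 0.928 -0.147
  outer loop
   vertex 1.3 4.4 6.0
   vertex 5.8 6.0 5.6
   vertex 3.3 4.3 0.7
  endloop
 endfacet
 facet normal -0.106 -0.101 0.989
  outer loop
   vertex 1.3 4.4 6.0
   vertex 0.5 2.3 5.7
   vertex 3.6 1.0 5.9
  endloop
 endfacet
 facet normal 0.080 0.025 0.997
  outer loop
   vertex 1.3 4.4 6.0
   vertex 3.6 1.0 5.9
   vertex 5.8 6.0 5.6
  endloop
 endfacet
 facet normal 0.980 -0.108 -0.170
  outer loop
   vertex 5.0 0.8 4.3
   vertex 4.3 1.2 0.0
   vertex 5.8 6.0 5.6
  endloop
 endfacet
 facet normal 0.707 -0.272 0.653
  outer loop
   vertex 5.0 0.8 4.3
   vertex 5.8 6.0 5.6
   vertex 3.6 1.0 5.9
  endloop
 endfacet
 facet normal 0.013 -0.995 -0.095
  outer loop
   vertex 5.0 0.8 4.3
   vertex 1.1 0.7 4.8
   vertex 4.3 1.2 0.0
  endloop
 endfacet
 facet normal 0.046 -0.985 0.164
  outer loop
   vertex 5.0 0.8 4.3
   vertex 3.6 1.0 5.9
   vertex 1.1 0.7 4.8
  endloop
 endfacet
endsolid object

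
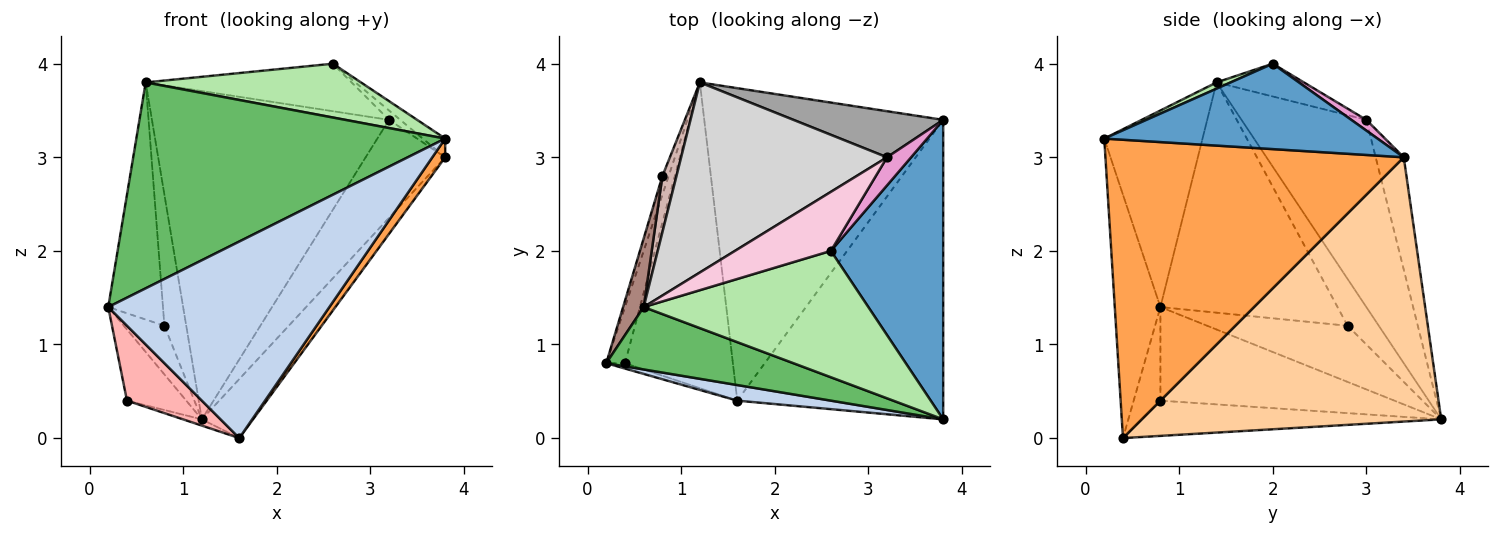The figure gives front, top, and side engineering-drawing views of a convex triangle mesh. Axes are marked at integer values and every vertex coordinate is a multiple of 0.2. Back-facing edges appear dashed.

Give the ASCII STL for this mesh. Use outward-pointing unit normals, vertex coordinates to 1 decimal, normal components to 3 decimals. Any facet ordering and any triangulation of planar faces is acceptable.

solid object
 facet normal 0.605 0.050 0.795
  outer loop
   vertex 3.8 3.4 3.0
   vertex 2.6 2.0 4.0
   vertex 3.8 0.2 3.2
  endloop
 endfacet
 facet normal -0.201 -0.976 0.077
  outer loop
   vertex 1.6 0.4 0.0
   vertex 3.8 0.2 3.2
   vertex 0.2 0.8 1.4
  endloop
 endfacet
 facet normal 0.822 -0.035 -0.568
  outer loop
   vertex 1.6 0.4 0.0
   vertex 3.8 3.4 3.0
   vertex 3.8 0.2 3.2
  endloop
 endfacet
 facet normal 0.736 0.126 -0.665
  outer loop
   vertex 1.6 0.4 0.0
   vertex 1.2 3.8 0.2
   vertex 3.8 3.4 3.0
  endloop
 endfacet
 facet normal -0.291 -0.916 0.277
  outer loop
   vertex 0.6 1.4 3.8
   vertex 0.2 0.8 1.4
   vertex 3.8 0.2 3.2
  endloop
 endfacet
 facet normal 0.026 -0.392 0.920
  outer loop
   vertex 0.6 1.4 3.8
   vertex 3.8 0.2 3.2
   vertex 2.6 2.0 4.0
  endloop
 endfacet
 facet normal -0.952 0.241 -0.190
  outer loop
   vertex 0.4 0.8 0.4
   vertex 0.2 0.8 1.4
   vertex 1.2 3.8 0.2
  endloop
 endfacet
 facet normal -0.336 -0.940 -0.067
  outer loop
   vertex 0.4 0.8 0.4
   vertex 1.6 0.4 0.0
   vertex 0.2 0.8 1.4
  endloop
 endfacet
 facet normal -0.310 0.019 -0.950
  outer loop
   vertex 0.4 0.8 0.4
   vertex 1.2 3.8 0.2
   vertex 1.6 0.4 0.0
  endloop
 endfacet
 facet normal -0.955 0.276 -0.106
  outer loop
   vertex 0.8 2.8 1.2
   vertex 1.2 3.8 0.2
   vertex 0.2 0.8 1.4
  endloop
 endfacet
 facet normal -0.952 0.294 0.085
  outer loop
   vertex 0.8 2.8 1.2
   vertex 0.2 0.8 1.4
   vertex 0.6 1.4 3.8
  endloop
 endfacet
 facet normal -0.796 0.557 0.239
  outer loop
   vertex 0.8 2.8 1.2
   vertex 0.6 1.4 3.8
   vertex 1.2 3.8 0.2
  endloop
 endfacet
 facet normal 0.389 0.291 0.874
  outer loop
   vertex 3.2 3.0 3.4
   vertex 2.6 2.0 4.0
   vertex 3.8 3.4 3.0
  endloop
 endfacet
 facet normal -0.257 0.606 0.753
  outer loop
   vertex 3.2 3.0 3.4
   vertex 0.6 1.4 3.8
   vertex 2.6 2.0 4.0
  endloop
 endfacet
 facet normal -0.304 0.862 0.406
  outer loop
   vertex 3.2 3.0 3.4
   vertex 3.8 3.4 3.0
   vertex 1.2 3.8 0.2
  endloop
 endfacet
 facet normal -0.415 0.788 0.456
  outer loop
   vertex 3.2 3.0 3.4
   vertex 1.2 3.8 0.2
   vertex 0.6 1.4 3.8
  endloop
 endfacet
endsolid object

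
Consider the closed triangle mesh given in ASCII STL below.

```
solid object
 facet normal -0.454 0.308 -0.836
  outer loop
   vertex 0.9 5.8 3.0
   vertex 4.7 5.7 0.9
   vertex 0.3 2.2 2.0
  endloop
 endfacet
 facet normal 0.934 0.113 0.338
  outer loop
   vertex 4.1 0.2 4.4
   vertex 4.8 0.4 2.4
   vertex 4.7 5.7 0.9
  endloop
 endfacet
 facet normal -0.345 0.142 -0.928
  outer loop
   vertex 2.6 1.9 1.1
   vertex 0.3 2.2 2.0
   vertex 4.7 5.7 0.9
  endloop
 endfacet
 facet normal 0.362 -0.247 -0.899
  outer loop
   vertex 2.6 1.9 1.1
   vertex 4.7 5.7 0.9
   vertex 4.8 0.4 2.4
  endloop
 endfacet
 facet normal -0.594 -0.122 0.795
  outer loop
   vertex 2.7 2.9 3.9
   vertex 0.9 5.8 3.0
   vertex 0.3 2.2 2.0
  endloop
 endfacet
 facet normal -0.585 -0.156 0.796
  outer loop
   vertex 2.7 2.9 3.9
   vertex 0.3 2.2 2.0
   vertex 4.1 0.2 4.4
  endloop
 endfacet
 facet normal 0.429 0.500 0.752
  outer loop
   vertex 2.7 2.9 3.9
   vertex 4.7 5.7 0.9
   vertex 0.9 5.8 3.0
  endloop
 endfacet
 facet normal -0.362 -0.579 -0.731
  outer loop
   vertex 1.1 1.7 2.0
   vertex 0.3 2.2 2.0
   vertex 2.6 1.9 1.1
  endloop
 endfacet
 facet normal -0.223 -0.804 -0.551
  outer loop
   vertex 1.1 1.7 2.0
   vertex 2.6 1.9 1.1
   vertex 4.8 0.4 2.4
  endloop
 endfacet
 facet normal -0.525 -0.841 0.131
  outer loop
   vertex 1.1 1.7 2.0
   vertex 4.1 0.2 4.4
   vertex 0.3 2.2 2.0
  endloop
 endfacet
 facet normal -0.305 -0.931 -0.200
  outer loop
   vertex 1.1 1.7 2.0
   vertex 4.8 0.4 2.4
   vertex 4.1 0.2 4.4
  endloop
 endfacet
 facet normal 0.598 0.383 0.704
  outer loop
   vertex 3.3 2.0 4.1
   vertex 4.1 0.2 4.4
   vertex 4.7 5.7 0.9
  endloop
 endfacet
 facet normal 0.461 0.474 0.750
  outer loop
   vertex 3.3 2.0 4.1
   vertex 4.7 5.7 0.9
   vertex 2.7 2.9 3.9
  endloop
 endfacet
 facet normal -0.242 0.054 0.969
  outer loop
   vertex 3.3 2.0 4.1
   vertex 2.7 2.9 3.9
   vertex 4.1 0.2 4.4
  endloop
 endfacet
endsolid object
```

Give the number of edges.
21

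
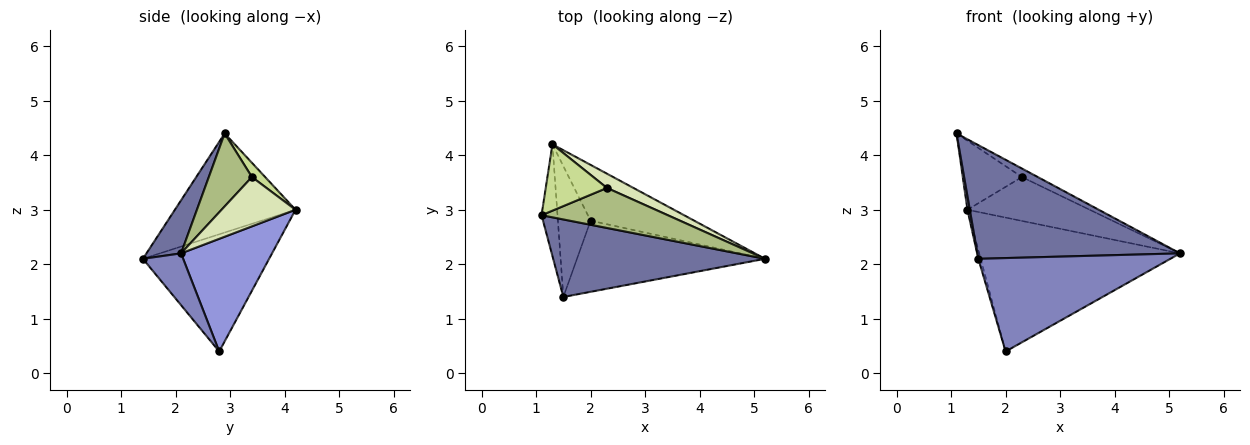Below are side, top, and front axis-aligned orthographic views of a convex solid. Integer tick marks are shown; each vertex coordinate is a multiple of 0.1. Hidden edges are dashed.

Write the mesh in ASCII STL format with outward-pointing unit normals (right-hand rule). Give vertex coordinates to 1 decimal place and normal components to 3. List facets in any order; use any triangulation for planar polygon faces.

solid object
 facet normal 0.140 -0.818 0.558
  outer loop
   vertex 1.5 1.4 2.1
   vertex 5.2 2.1 2.2
   vertex 1.1 2.9 4.4
  endloop
 endfacet
 facet normal 0.165 -0.785 -0.598
  outer loop
   vertex 2.0 2.8 0.4
   vertex 5.2 2.1 2.2
   vertex 1.5 1.4 2.1
  endloop
 endfacet
 facet normal 0.386 0.852 -0.355
  outer loop
   vertex 1.3 4.2 3.0
   vertex 5.2 2.1 2.2
   vertex 2.0 2.8 0.4
  endloop
 endfacet
 facet normal -0.987 -0.019 -0.159
  outer loop
   vertex 1.3 4.2 3.0
   vertex 1.5 1.4 2.1
   vertex 1.1 2.9 4.4
  endloop
 endfacet
 facet normal -0.963 0.018 -0.269
  outer loop
   vertex 1.3 4.2 3.0
   vertex 2.0 2.8 0.4
   vertex 1.5 1.4 2.1
  endloop
 endfacet
 facet normal 0.492 0.181 0.851
  outer loop
   vertex 2.3 3.4 3.6
   vertex 1.1 2.9 4.4
   vertex 5.2 2.1 2.2
  endloop
 endfacet
 facet normal 0.159 0.712 0.684
  outer loop
   vertex 2.3 3.4 3.6
   vertex 1.3 4.2 3.0
   vertex 1.1 2.9 4.4
  endloop
 endfacet
 facet normal 0.499 0.824 0.268
  outer loop
   vertex 2.3 3.4 3.6
   vertex 5.2 2.1 2.2
   vertex 1.3 4.2 3.0
  endloop
 endfacet
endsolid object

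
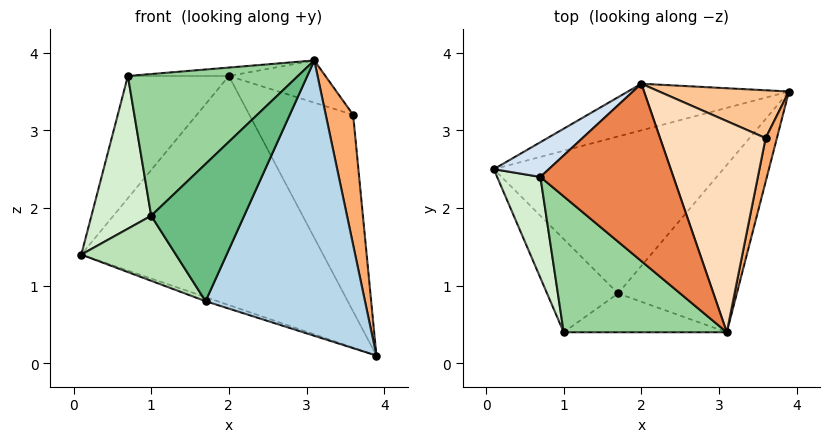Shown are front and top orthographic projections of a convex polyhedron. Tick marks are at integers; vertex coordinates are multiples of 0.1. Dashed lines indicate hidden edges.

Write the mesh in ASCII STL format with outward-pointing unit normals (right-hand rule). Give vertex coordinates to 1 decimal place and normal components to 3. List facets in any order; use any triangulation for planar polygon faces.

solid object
 facet normal -0.310 0.932 -0.189
  outer loop
   vertex 2.0 3.6 3.7
   vertex 3.9 3.5 0.1
   vertex 0.1 2.5 1.4
  endloop
 endfacet
 facet normal -0.329 0.025 -0.944
  outer loop
   vertex 1.7 0.9 0.8
   vertex 0.1 2.5 1.4
   vertex 3.9 3.5 0.1
  endloop
 endfacet
 facet normal 0.645 -0.653 -0.397
  outer loop
   vertex 1.7 0.9 0.8
   vertex 3.9 3.5 0.1
   vertex 3.1 0.4 3.9
  endloop
 endfacet
 facet normal -0.664 0.719 0.204
  outer loop
   vertex 0.7 2.4 3.7
   vertex 2.0 3.6 3.7
   vertex 0.1 2.5 1.4
  endloop
 endfacet
 facet normal -0.044 0.047 0.998
  outer loop
   vertex 0.7 2.4 3.7
   vertex 3.1 0.4 3.9
   vertex 2.0 3.6 3.7
  endloop
 endfacet
 facet normal 0.982 -0.180 0.060
  outer loop
   vertex 3.6 2.9 3.2
   vertex 3.1 0.4 3.9
   vertex 3.9 3.5 0.1
  endloop
 endfacet
 facet normal 0.446 0.869 0.211
  outer loop
   vertex 3.6 2.9 3.2
   vertex 3.9 3.5 0.1
   vertex 2.0 3.6 3.7
  endloop
 endfacet
 facet normal 0.365 0.183 0.913
  outer loop
   vertex 3.6 2.9 3.2
   vertex 2.0 3.6 3.7
   vertex 3.1 0.4 3.9
  endloop
 endfacet
 facet normal 0.251 -0.931 -0.264
  outer loop
   vertex 1.0 0.4 1.9
   vertex 1.7 0.9 0.8
   vertex 3.1 0.4 3.9
  endloop
 endfacet
 facet normal -0.550 -0.603 0.578
  outer loop
   vertex 1.0 0.4 1.9
   vertex 3.1 0.4 3.9
   vertex 0.7 2.4 3.7
  endloop
 endfacet
 facet normal -0.661 -0.430 -0.616
  outer loop
   vertex 1.0 0.4 1.9
   vertex 0.1 2.5 1.4
   vertex 1.7 0.9 0.8
  endloop
 endfacet
 facet normal -0.914 -0.338 0.224
  outer loop
   vertex 1.0 0.4 1.9
   vertex 0.7 2.4 3.7
   vertex 0.1 2.5 1.4
  endloop
 endfacet
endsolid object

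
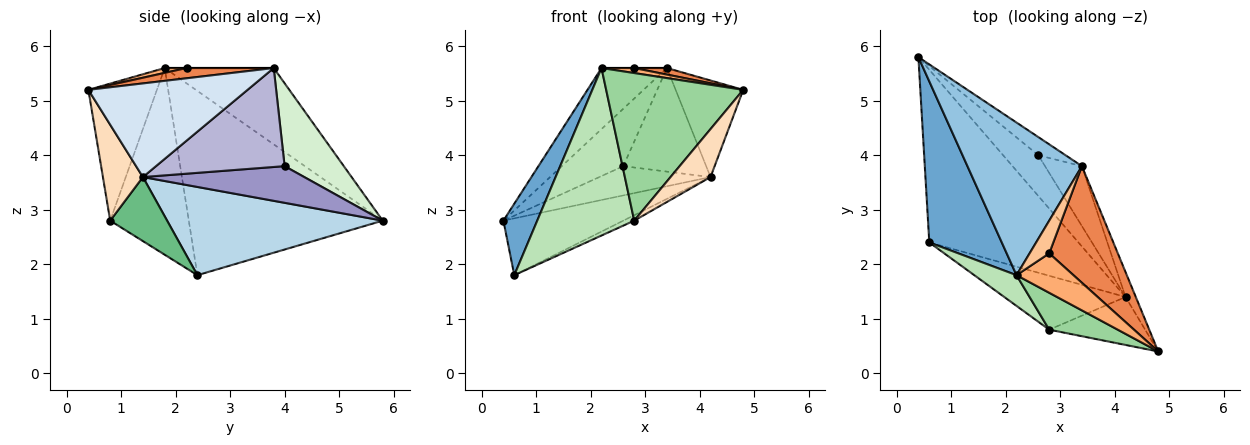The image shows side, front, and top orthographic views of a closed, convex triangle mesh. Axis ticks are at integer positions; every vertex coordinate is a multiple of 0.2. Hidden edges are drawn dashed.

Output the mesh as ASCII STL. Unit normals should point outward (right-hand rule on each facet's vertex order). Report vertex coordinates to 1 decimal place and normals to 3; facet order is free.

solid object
 facet normal -0.919 -0.160 0.361
  outer loop
   vertex 2.2 1.8 5.6
   vertex 0.4 5.8 2.8
   vertex 0.6 2.4 1.8
  endloop
 endfacet
 facet normal -0.526 0.316 0.789
  outer loop
   vertex 2.2 1.8 5.6
   vertex 3.4 3.8 5.6
   vertex 0.4 5.8 2.8
  endloop
 endfacet
 facet normal 0.490 0.272 -0.828
  outer loop
   vertex 4.2 1.4 3.6
   vertex 0.6 2.4 1.8
   vertex 0.4 5.8 2.8
  endloop
 endfacet
 facet normal 0.916 0.389 -0.100
  outer loop
   vertex 4.2 1.4 3.6
   vertex 3.4 3.8 5.6
   vertex 4.8 0.4 5.2
  endloop
 endfacet
 facet normal 0.148 -0.055 0.987
  outer loop
   vertex 2.8 2.2 5.6
   vertex 4.8 0.4 5.2
   vertex 3.4 3.8 5.6
  endloop
 endfacet
 facet normal 0.084 -0.126 0.988
  outer loop
   vertex 2.8 2.2 5.6
   vertex 2.2 1.8 5.6
   vertex 4.8 0.4 5.2
  endloop
 endfacet
 facet normal 0.000 0.000 1.000
  outer loop
   vertex 2.8 2.2 5.6
   vertex 3.4 3.8 5.6
   vertex 2.2 1.8 5.6
  endloop
 endfacet
 facet normal 0.577 -0.577 -0.577
  outer loop
   vertex 2.8 0.8 2.8
   vertex 4.2 1.4 3.6
   vertex 4.8 0.4 5.2
  endloop
 endfacet
 facet normal 0.465 0.089 -0.881
  outer loop
   vertex 2.8 0.8 2.8
   vertex 0.6 2.4 1.8
   vertex 4.2 1.4 3.6
  endloop
 endfacet
 facet normal -0.436 -0.873 0.218
  outer loop
   vertex 2.8 0.8 2.8
   vertex 4.8 0.4 5.2
   vertex 2.2 1.8 5.6
  endloop
 endfacet
 facet normal -0.623 -0.769 0.141
  outer loop
   vertex 2.8 0.8 2.8
   vertex 2.2 1.8 5.6
   vertex 0.6 2.4 1.8
  endloop
 endfacet
 facet normal 0.676 0.703 -0.222
  outer loop
   vertex 2.6 4.0 3.8
   vertex 0.4 5.8 2.8
   vertex 3.4 3.8 5.6
  endloop
 endfacet
 facet normal 0.646 0.445 -0.620
  outer loop
   vertex 2.6 4.0 3.8
   vertex 4.2 1.4 3.6
   vertex 0.4 5.8 2.8
  endloop
 endfacet
 facet normal 0.802 0.517 -0.299
  outer loop
   vertex 2.6 4.0 3.8
   vertex 3.4 3.8 5.6
   vertex 4.2 1.4 3.6
  endloop
 endfacet
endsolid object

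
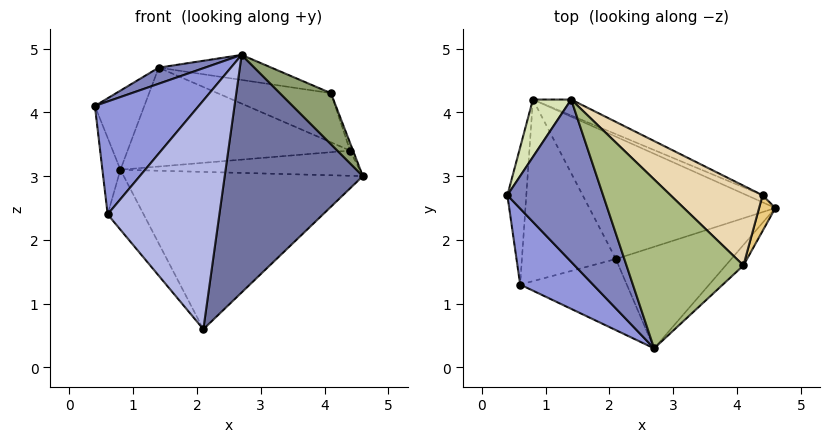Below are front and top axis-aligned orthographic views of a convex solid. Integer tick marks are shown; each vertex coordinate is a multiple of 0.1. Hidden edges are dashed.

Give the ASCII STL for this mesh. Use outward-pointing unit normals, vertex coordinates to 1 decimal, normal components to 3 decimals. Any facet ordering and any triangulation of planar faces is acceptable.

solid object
 facet normal 0.558 -0.763 -0.326
  outer loop
   vertex 2.1 1.7 0.6
   vertex 4.6 2.5 3.0
   vertex 2.7 0.3 4.9
  endloop
 endfacet
 facet normal -0.410 -0.090 0.908
  outer loop
   vertex 1.4 4.2 4.7
   vertex 0.4 2.7 4.1
   vertex 2.7 0.3 4.9
  endloop
 endfacet
 facet normal -0.727 -0.569 0.383
  outer loop
   vertex 0.6 1.3 2.4
   vertex 2.7 0.3 4.9
   vertex 0.4 2.7 4.1
  endloop
 endfacet
 facet normal -0.101 -0.950 -0.295
  outer loop
   vertex 0.6 1.3 2.4
   vertex 2.1 1.7 0.6
   vertex 2.7 0.3 4.9
  endloop
 endfacet
 facet normal 0.575 -0.760 -0.305
  outer loop
   vertex 4.1 1.6 4.3
   vertex 2.7 0.3 4.9
   vertex 4.6 2.5 3.0
  endloop
 endfacet
 facet normal 0.277 0.141 0.951
  outer loop
   vertex 4.1 1.6 4.3
   vertex 1.4 4.2 4.7
   vertex 2.7 0.3 4.9
  endloop
 endfacet
 facet normal 0.319 0.748 -0.582
  outer loop
   vertex 0.8 4.2 3.1
   vertex 4.6 2.5 3.0
   vertex 2.1 1.7 0.6
  endloop
 endfacet
 facet normal -0.843 0.435 0.316
  outer loop
   vertex 0.8 4.2 3.1
   vertex 0.4 2.7 4.1
   vertex 1.4 4.2 4.7
  endloop
 endfacet
 facet normal -0.970 0.118 -0.211
  outer loop
   vertex 0.8 4.2 3.1
   vertex 0.6 1.3 2.4
   vertex 0.4 2.7 4.1
  endloop
 endfacet
 facet normal -0.774 0.198 -0.601
  outer loop
   vertex 0.8 4.2 3.1
   vertex 2.1 1.7 0.6
   vertex 0.6 1.3 2.4
  endloop
 endfacet
 facet normal 0.908 0.088 0.410
  outer loop
   vertex 4.4 2.7 3.4
   vertex 4.1 1.6 4.3
   vertex 4.6 2.5 3.0
  endloop
 endfacet
 facet normal 0.534 0.444 0.720
  outer loop
   vertex 4.4 2.7 3.4
   vertex 1.4 4.2 4.7
   vertex 4.1 1.6 4.3
  endloop
 endfacet
 facet normal 0.390 0.887 -0.248
  outer loop
   vertex 4.4 2.7 3.4
   vertex 4.6 2.5 3.0
   vertex 0.8 4.2 3.1
  endloop
 endfacet
 facet normal 0.391 0.909 -0.147
  outer loop
   vertex 4.4 2.7 3.4
   vertex 0.8 4.2 3.1
   vertex 1.4 4.2 4.7
  endloop
 endfacet
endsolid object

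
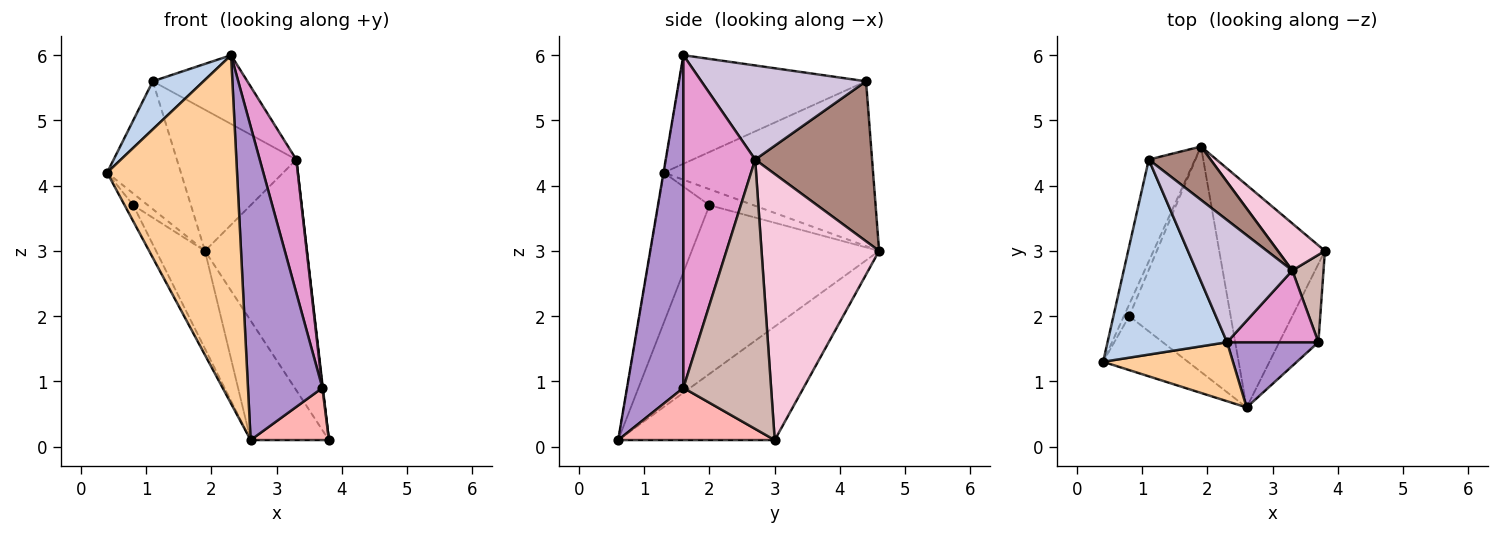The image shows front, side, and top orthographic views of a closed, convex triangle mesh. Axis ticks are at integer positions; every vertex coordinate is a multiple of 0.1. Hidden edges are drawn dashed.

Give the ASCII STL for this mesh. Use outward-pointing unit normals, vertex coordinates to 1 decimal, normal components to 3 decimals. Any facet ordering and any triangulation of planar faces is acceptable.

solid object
 facet normal -0.912 0.321 -0.256
  outer loop
   vertex 1.1 4.4 5.6
   vertex 1.9 4.6 3.0
   vertex 0.4 1.3 4.2
  endloop
 endfacet
 facet normal -0.661 -0.179 0.728
  outer loop
   vertex 1.1 4.4 5.6
   vertex 0.4 1.3 4.2
   vertex 2.3 1.6 6.0
  endloop
 endfacet
 facet normal -0.687 0.344 -0.640
  outer loop
   vertex 2.6 0.6 0.1
   vertex 1.9 4.6 3.0
   vertex 3.8 3.0 0.1
  endloop
 endfacet
 facet normal -0.003 -0.986 0.167
  outer loop
   vertex 2.6 0.6 0.1
   vertex 2.3 1.6 6.0
   vertex 0.4 1.3 4.2
  endloop
 endfacet
 facet normal -0.905 0.302 -0.302
  outer loop
   vertex 0.8 2.0 3.7
   vertex 0.4 1.3 4.2
   vertex 1.9 4.6 3.0
  endloop
 endfacet
 facet normal -0.861 0.144 -0.487
  outer loop
   vertex 0.8 2.0 3.7
   vertex 2.6 0.6 0.1
   vertex 0.4 1.3 4.2
  endloop
 endfacet
 facet normal -0.836 0.218 -0.503
  outer loop
   vertex 0.8 2.0 3.7
   vertex 1.9 4.6 3.0
   vertex 2.6 0.6 0.1
  endloop
 endfacet
 facet normal 0.743 -0.371 -0.557
  outer loop
   vertex 3.7 1.6 0.9
   vertex 2.6 0.6 0.1
   vertex 3.8 3.0 0.1
  endloop
 endfacet
 facet normal 0.596 -0.786 0.164
  outer loop
   vertex 3.7 1.6 0.9
   vertex 2.3 1.6 6.0
   vertex 2.6 0.6 0.1
  endloop
 endfacet
 facet normal 0.650 0.373 0.662
  outer loop
   vertex 3.3 2.7 4.4
   vertex 1.1 4.4 5.6
   vertex 2.3 1.6 6.0
  endloop
 endfacet
 facet normal 0.675 0.690 0.261
  outer loop
   vertex 3.3 2.7 4.4
   vertex 1.9 4.6 3.0
   vertex 1.1 4.4 5.6
  endloop
 endfacet
 facet normal 0.993 -0.005 0.115
  outer loop
   vertex 3.3 2.7 4.4
   vertex 3.7 1.6 0.9
   vertex 3.8 3.0 0.1
  endloop
 endfacet
 facet normal 0.865 -0.441 0.238
  outer loop
   vertex 3.3 2.7 4.4
   vertex 2.3 1.6 6.0
   vertex 3.7 1.6 0.9
  endloop
 endfacet
 facet normal 0.749 0.649 0.132
  outer loop
   vertex 3.3 2.7 4.4
   vertex 3.8 3.0 0.1
   vertex 1.9 4.6 3.0
  endloop
 endfacet
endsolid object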